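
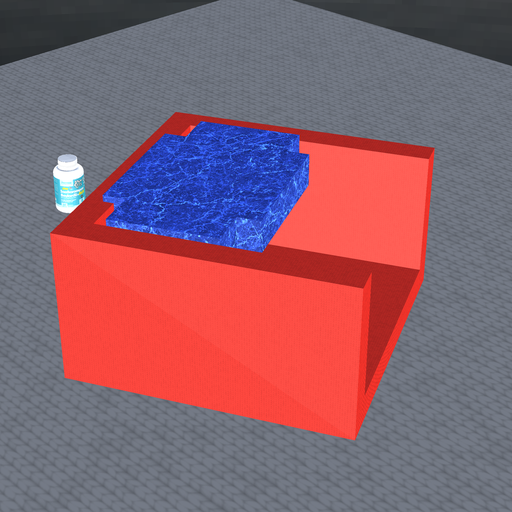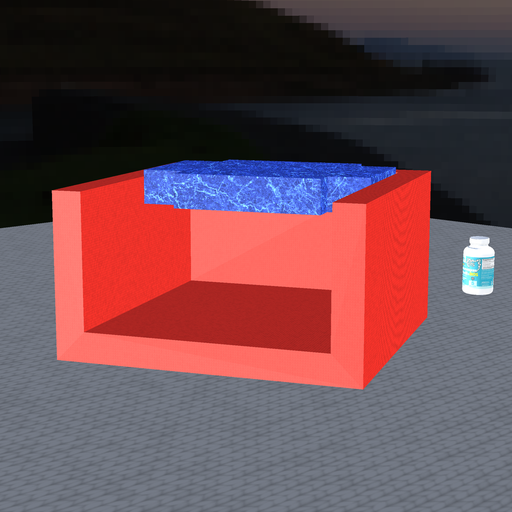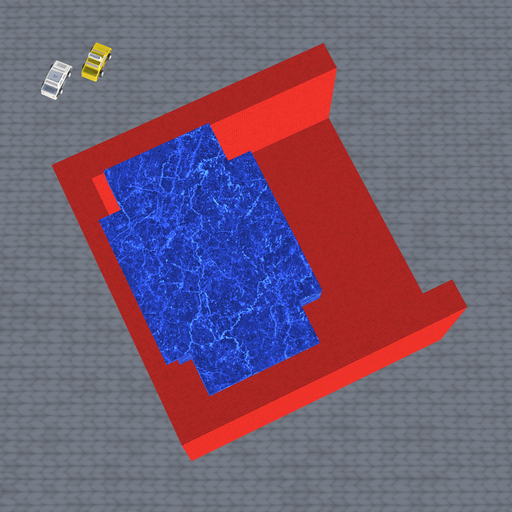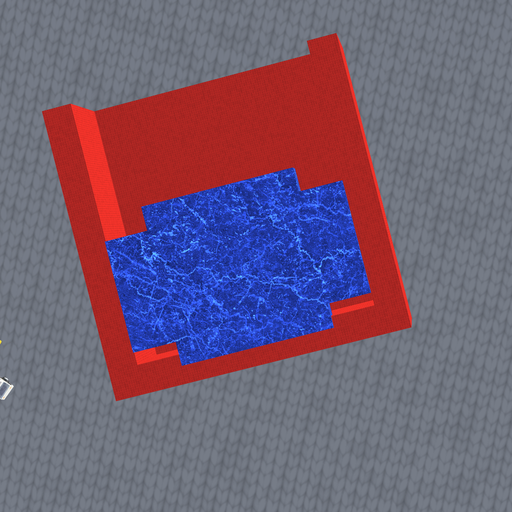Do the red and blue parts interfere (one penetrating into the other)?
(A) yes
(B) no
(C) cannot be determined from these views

(A) yes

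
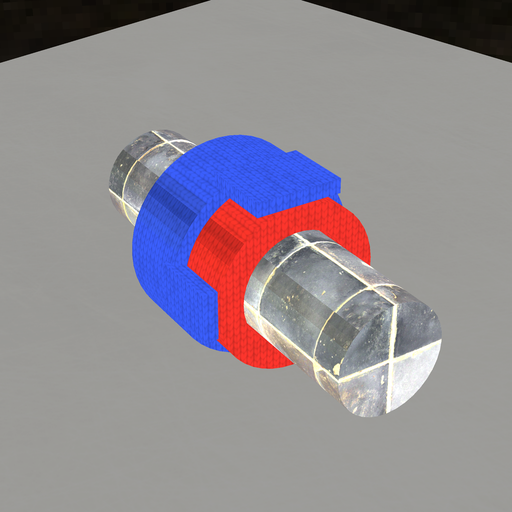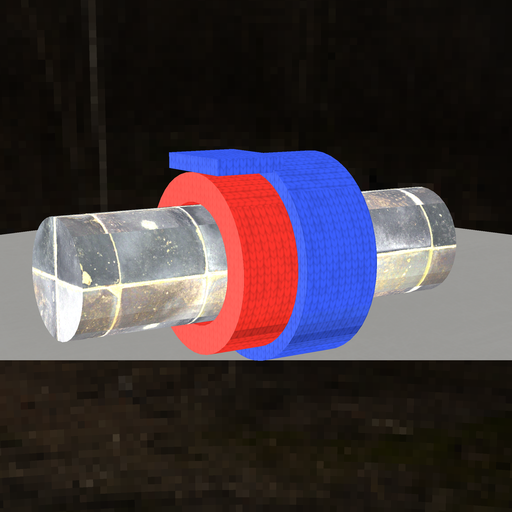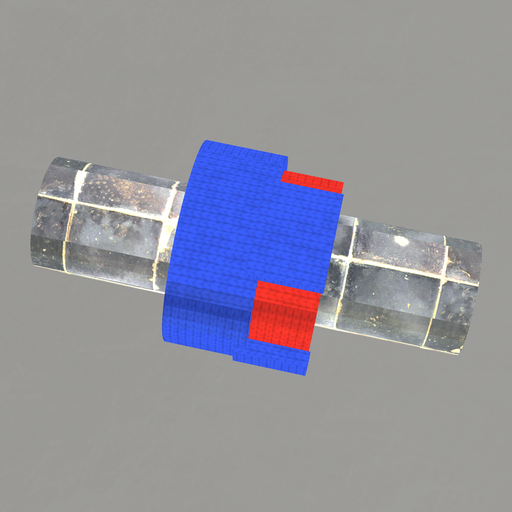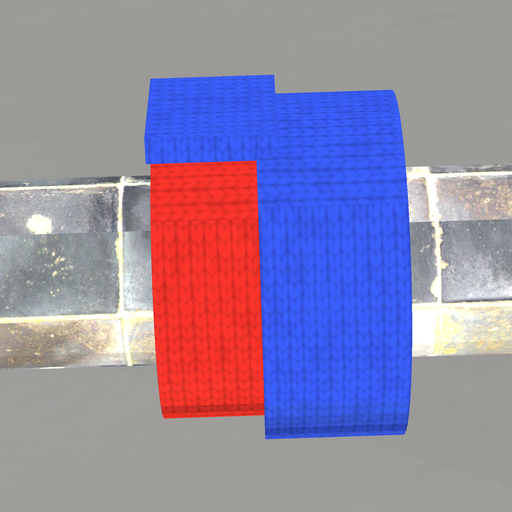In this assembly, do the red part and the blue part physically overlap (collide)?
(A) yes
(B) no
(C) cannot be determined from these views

(A) yes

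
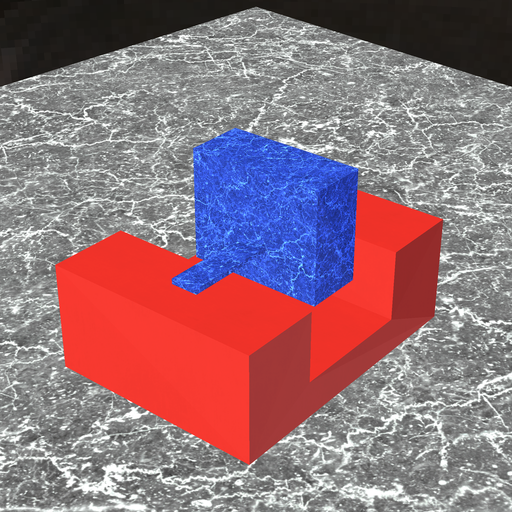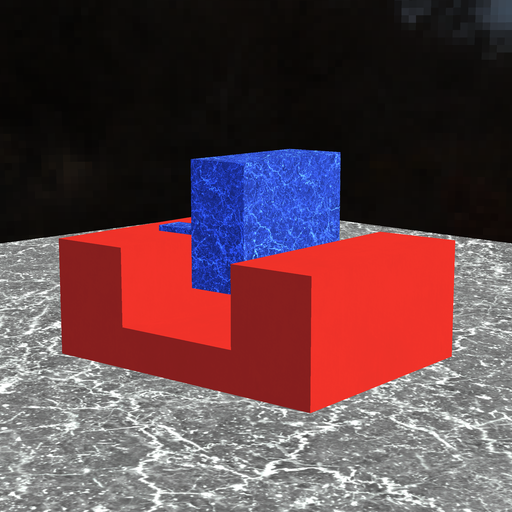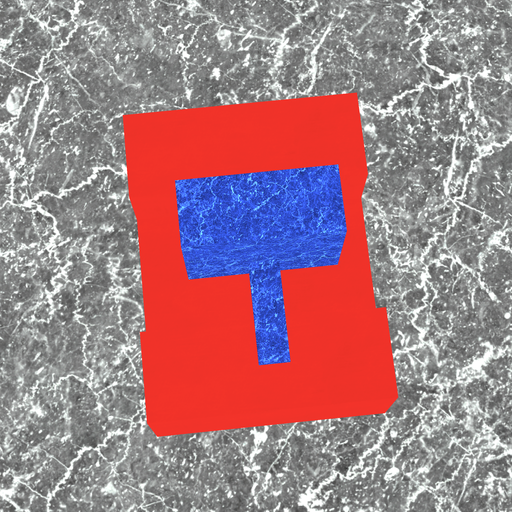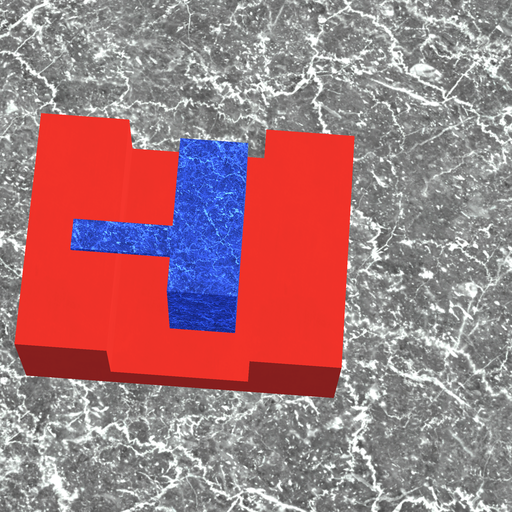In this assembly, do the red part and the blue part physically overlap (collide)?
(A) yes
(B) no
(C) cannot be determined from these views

(B) no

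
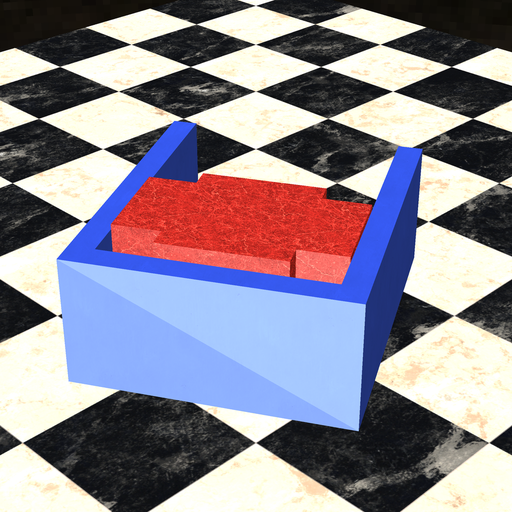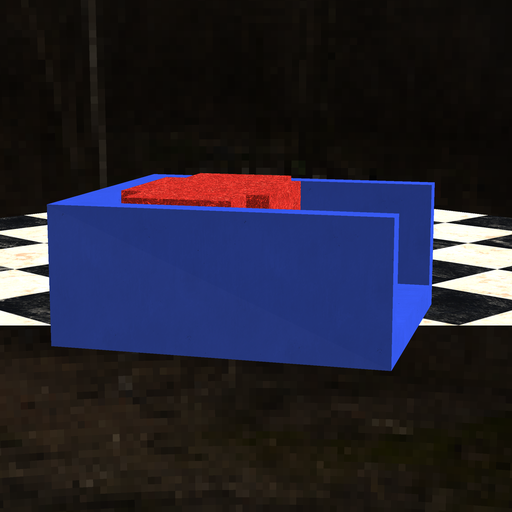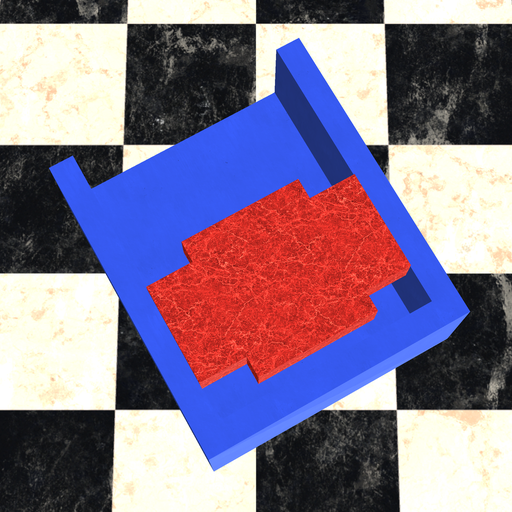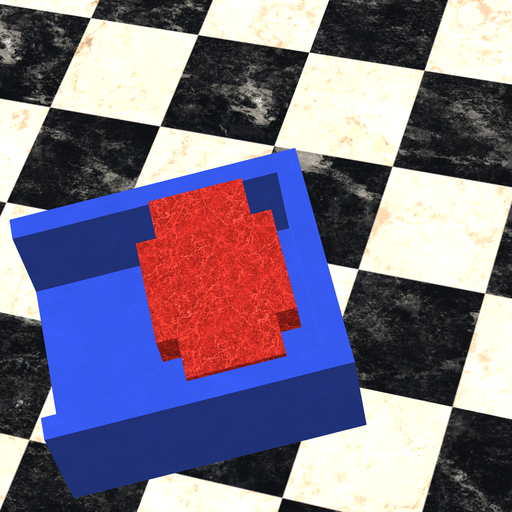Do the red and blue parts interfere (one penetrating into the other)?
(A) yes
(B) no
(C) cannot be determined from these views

(B) no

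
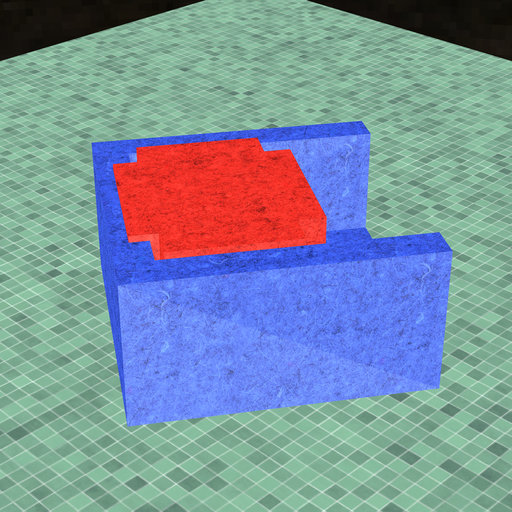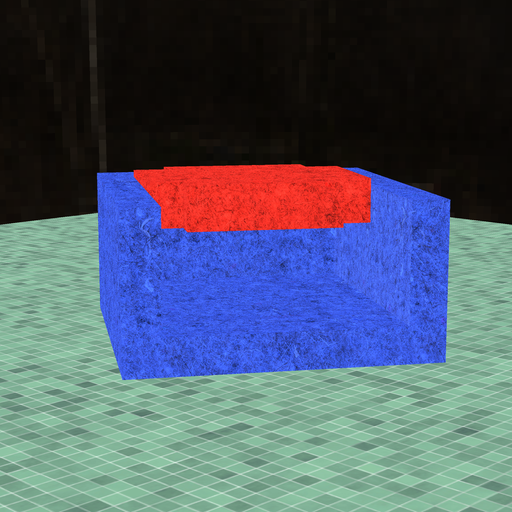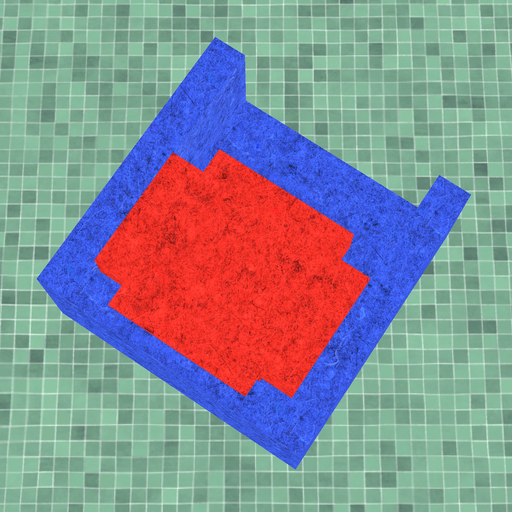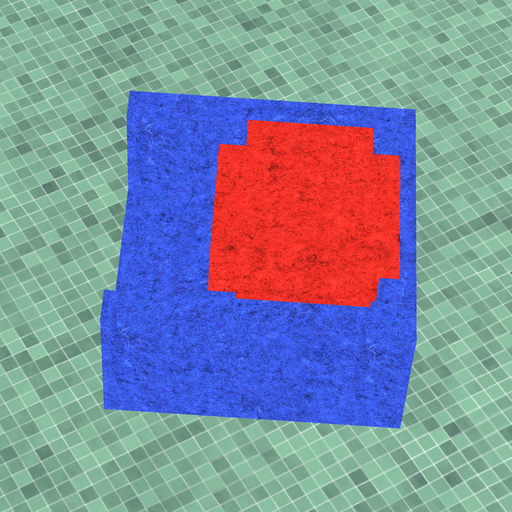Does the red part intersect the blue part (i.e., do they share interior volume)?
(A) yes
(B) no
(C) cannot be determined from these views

(A) yes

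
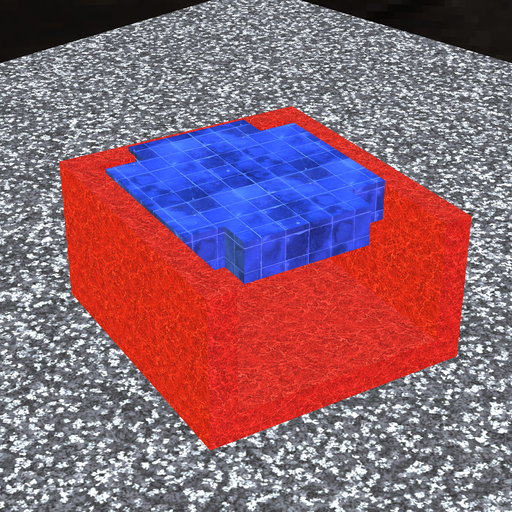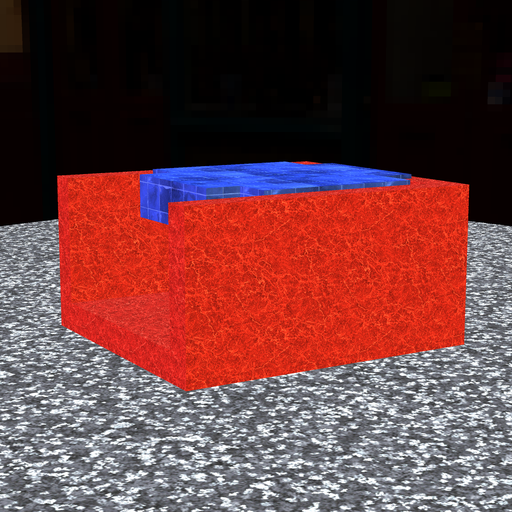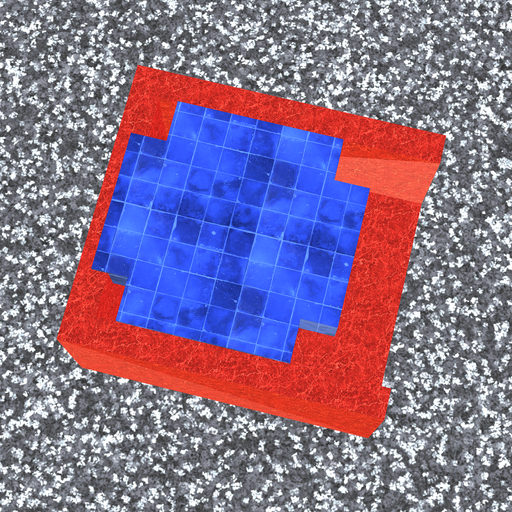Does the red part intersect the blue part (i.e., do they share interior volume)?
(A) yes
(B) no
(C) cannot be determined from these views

(A) yes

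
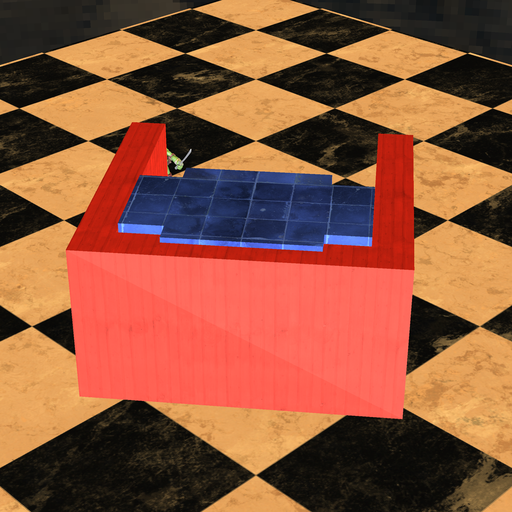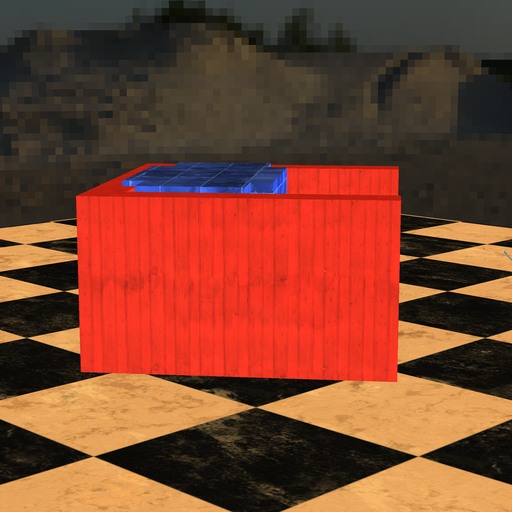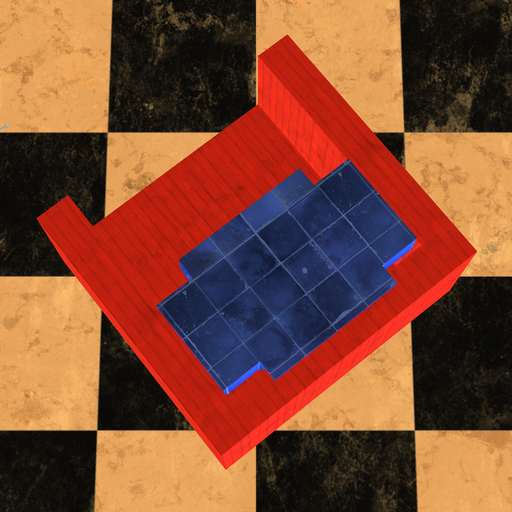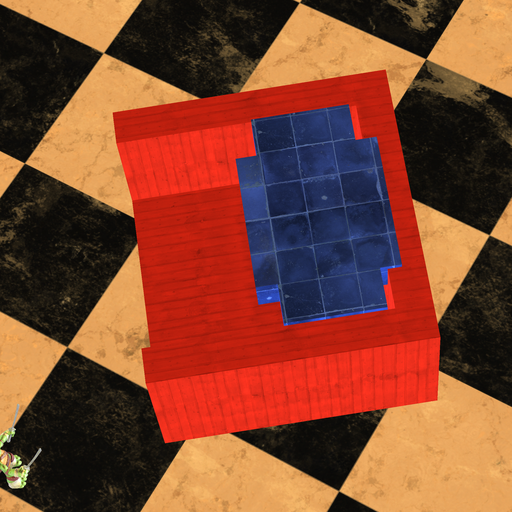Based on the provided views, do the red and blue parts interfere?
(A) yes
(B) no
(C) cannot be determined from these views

(A) yes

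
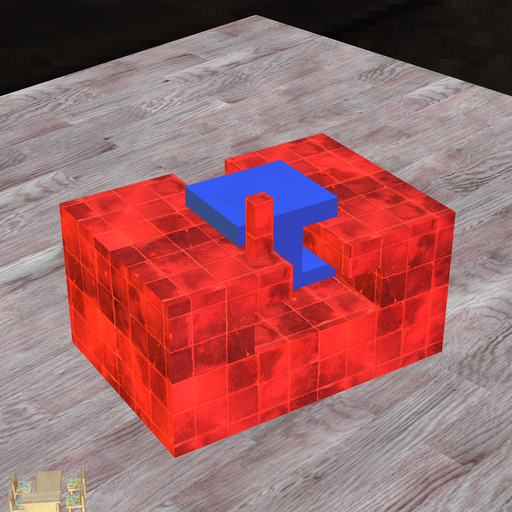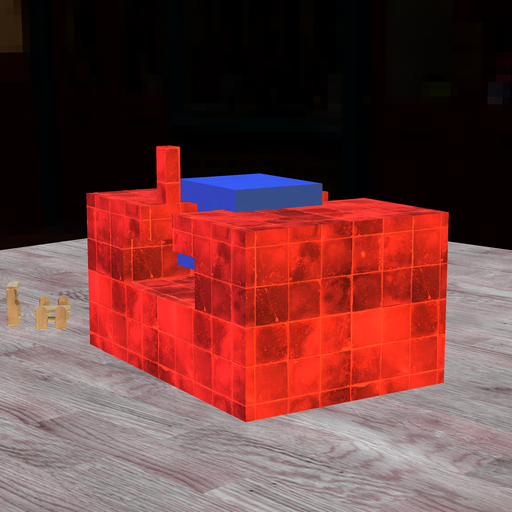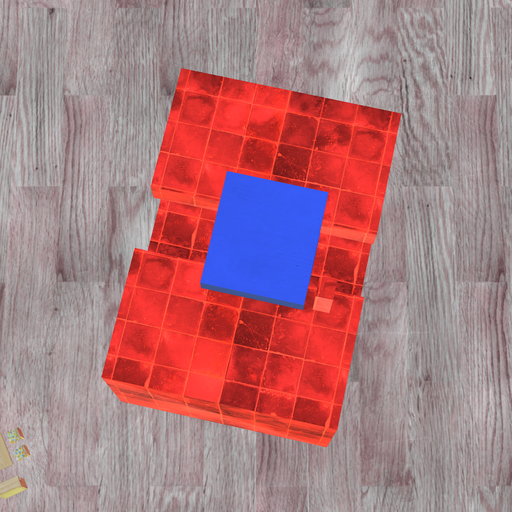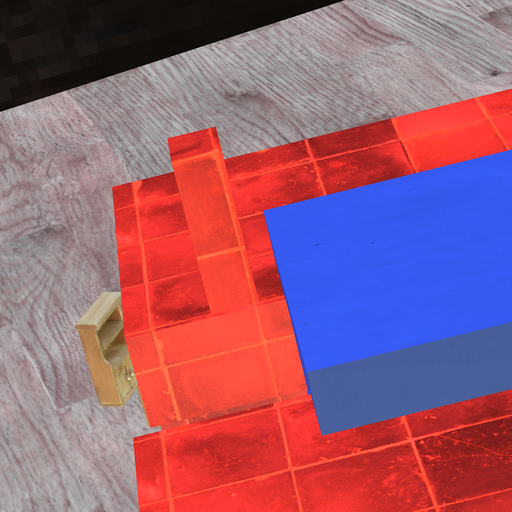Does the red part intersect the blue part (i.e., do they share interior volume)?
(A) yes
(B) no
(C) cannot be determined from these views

(B) no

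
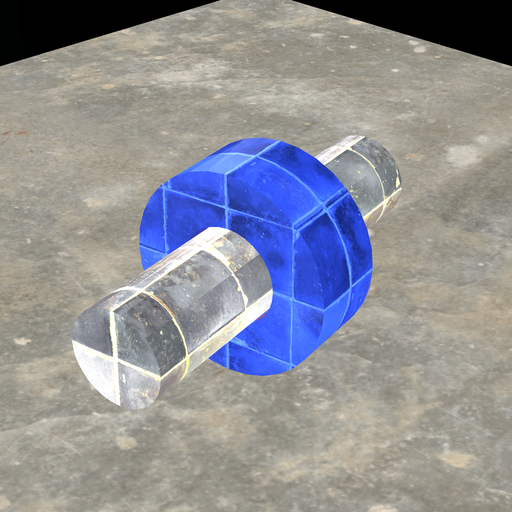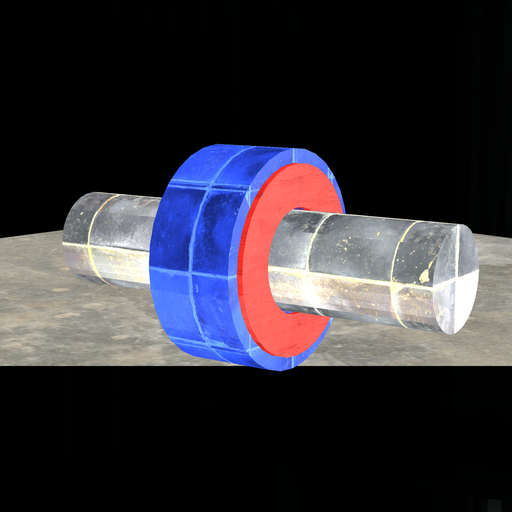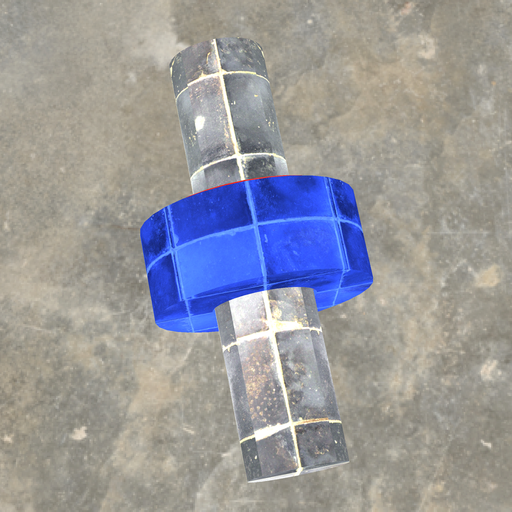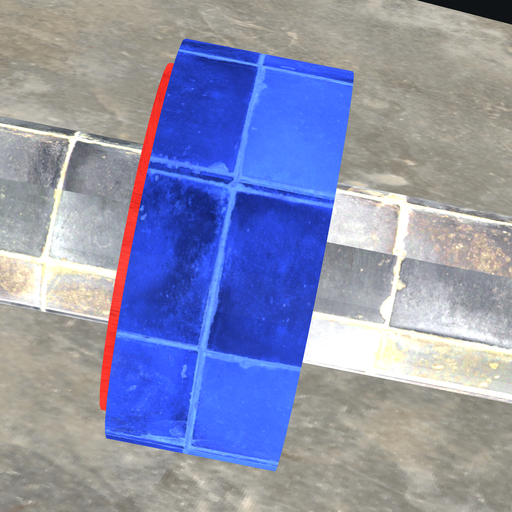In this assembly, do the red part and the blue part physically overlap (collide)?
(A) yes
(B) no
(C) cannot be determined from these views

(A) yes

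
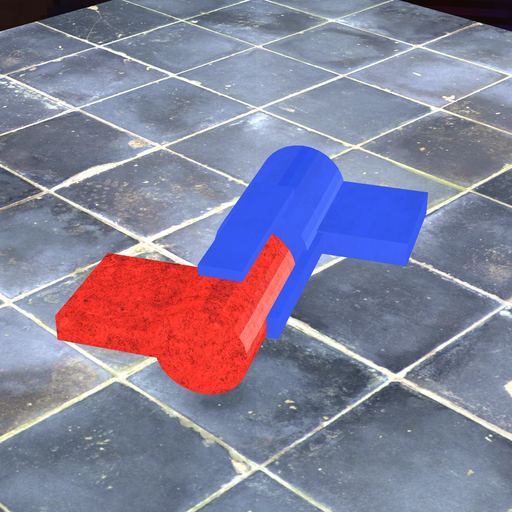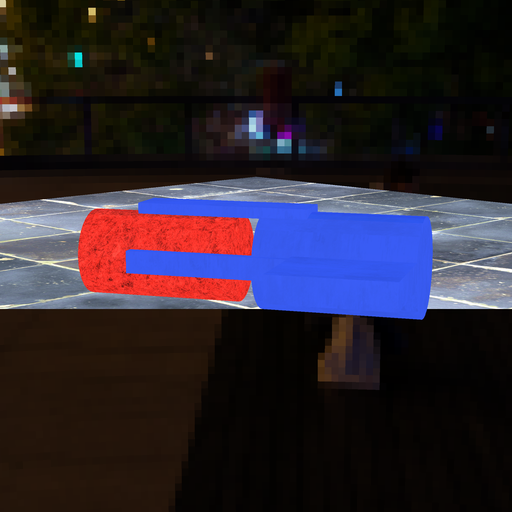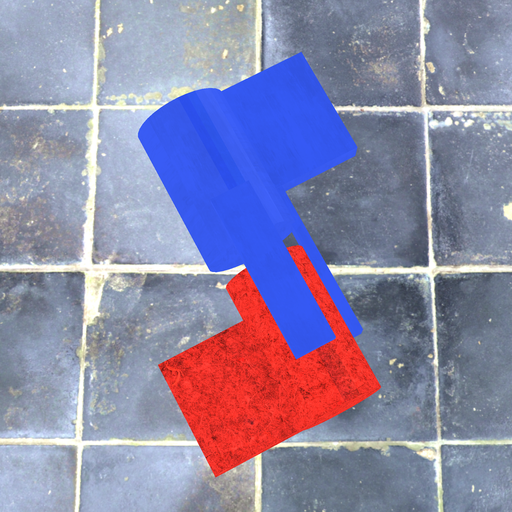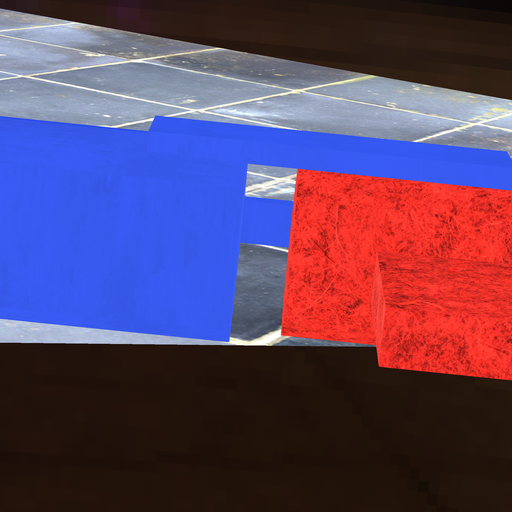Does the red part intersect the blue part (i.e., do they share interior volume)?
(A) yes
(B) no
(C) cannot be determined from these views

(B) no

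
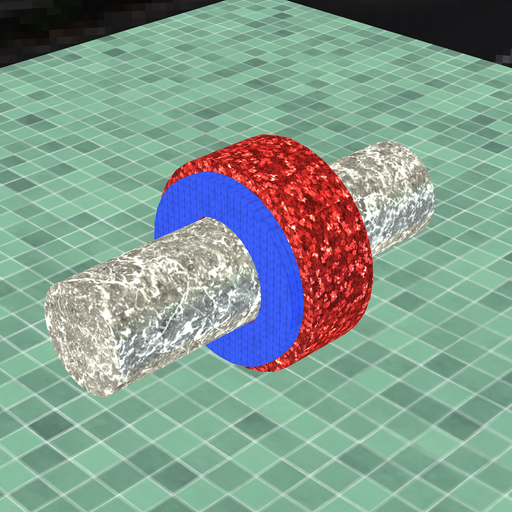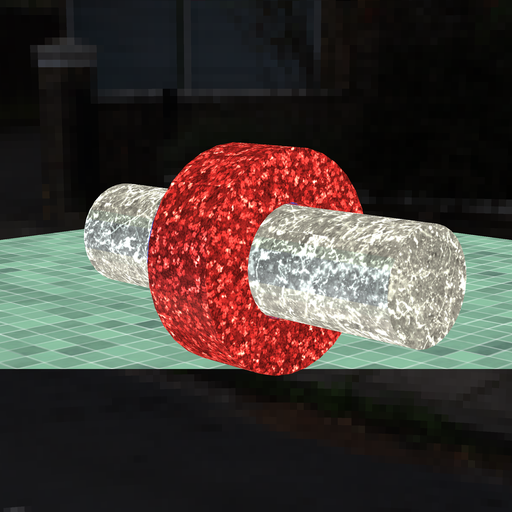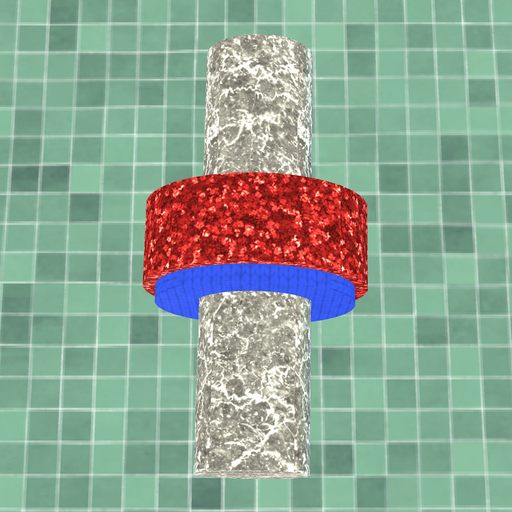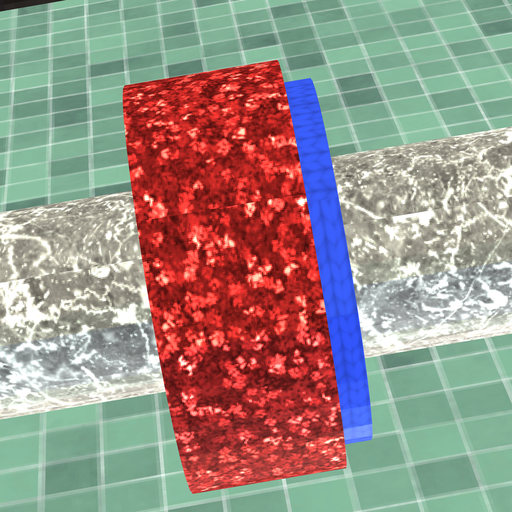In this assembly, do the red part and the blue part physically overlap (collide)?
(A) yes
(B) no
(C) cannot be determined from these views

(A) yes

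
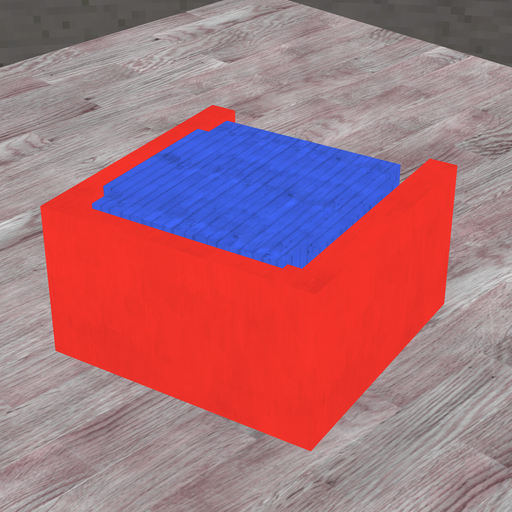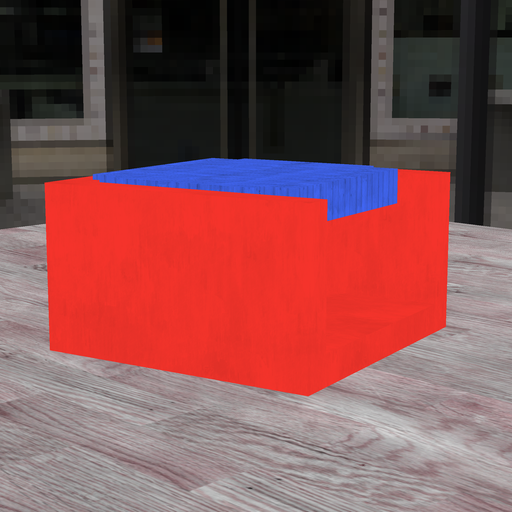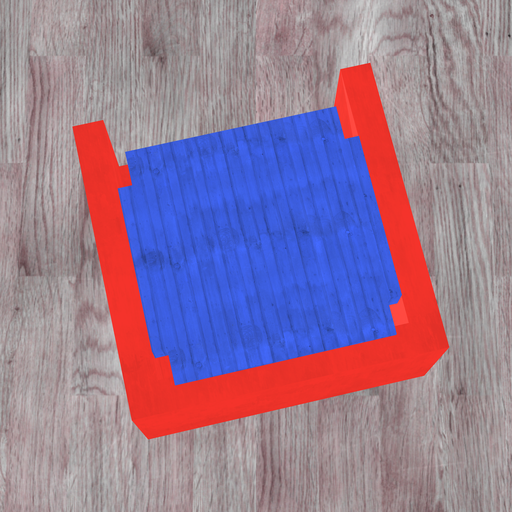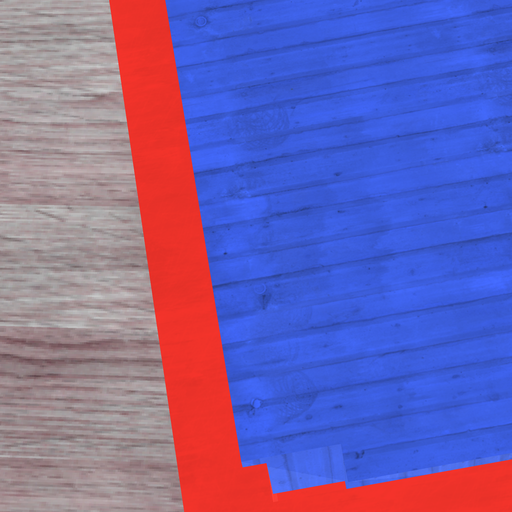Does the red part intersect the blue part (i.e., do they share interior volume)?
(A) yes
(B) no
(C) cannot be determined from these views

(A) yes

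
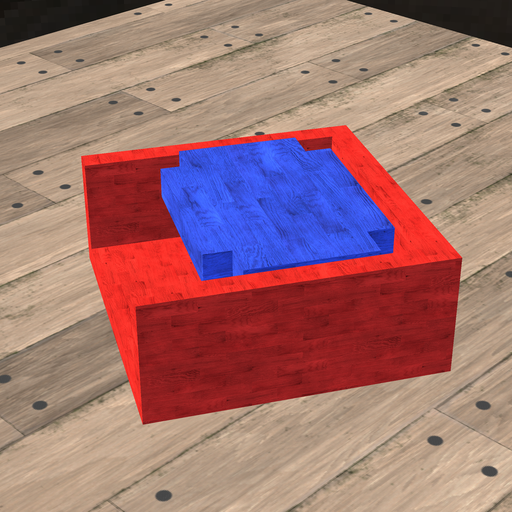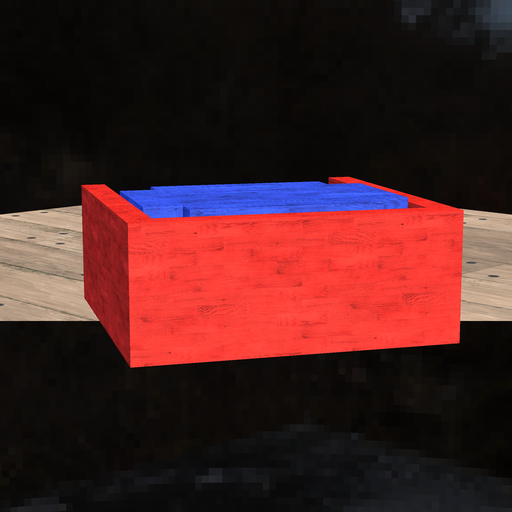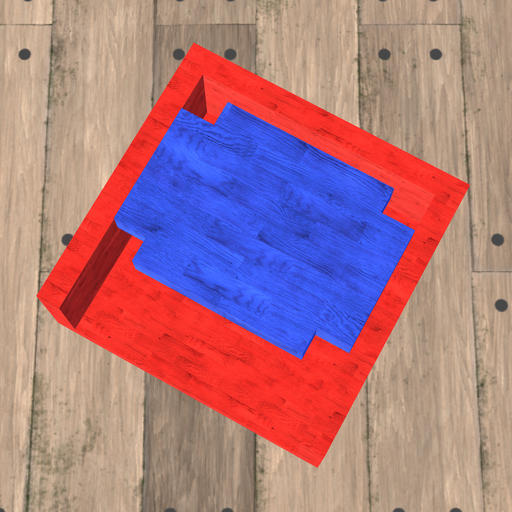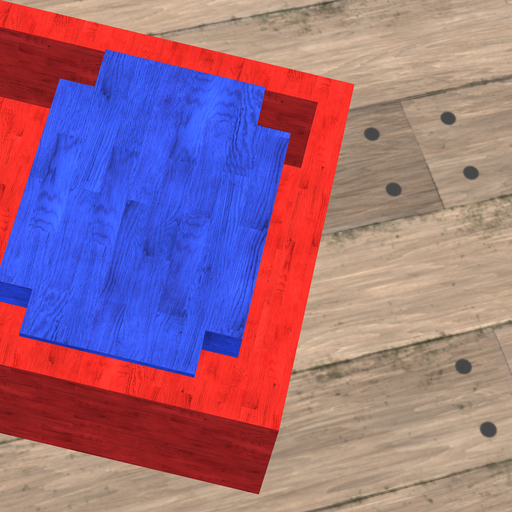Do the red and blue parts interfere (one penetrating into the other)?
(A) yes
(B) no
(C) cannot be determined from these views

(B) no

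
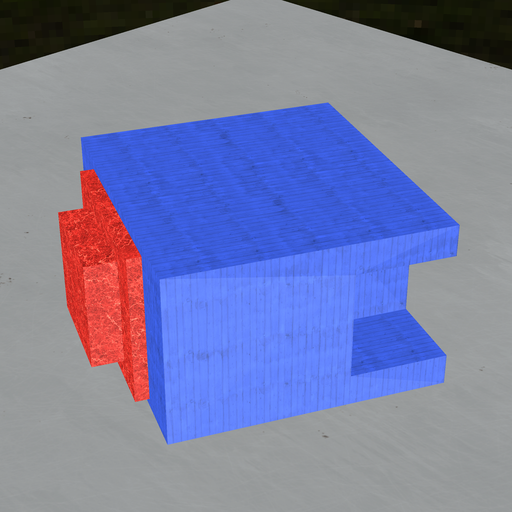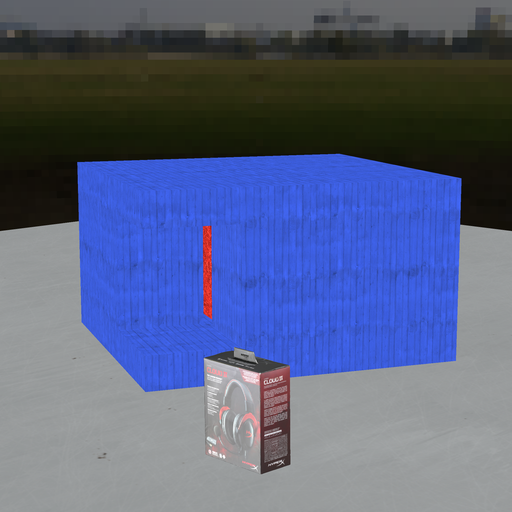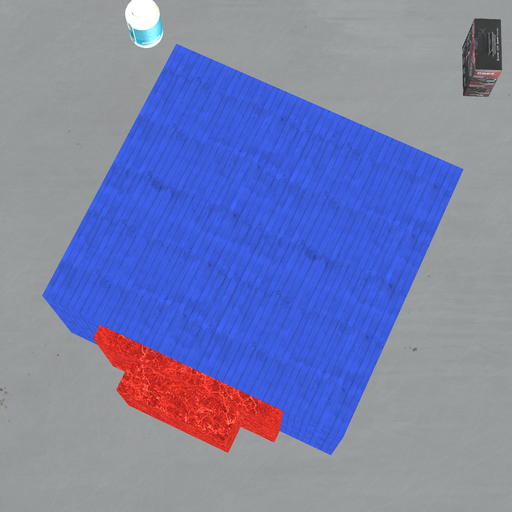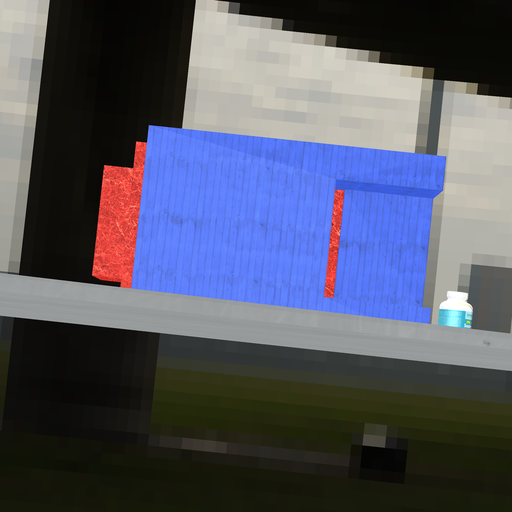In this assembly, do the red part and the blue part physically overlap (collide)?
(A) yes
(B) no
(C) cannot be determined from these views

(A) yes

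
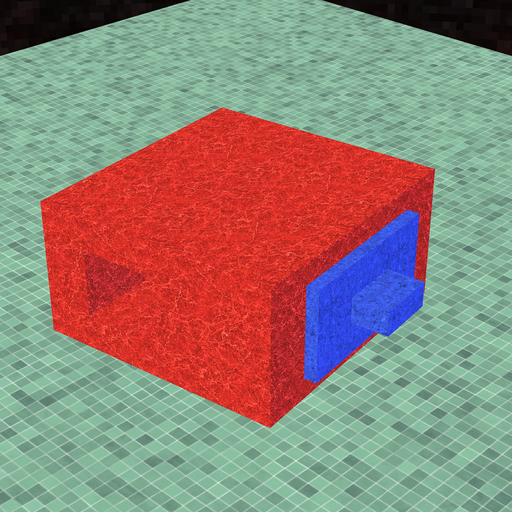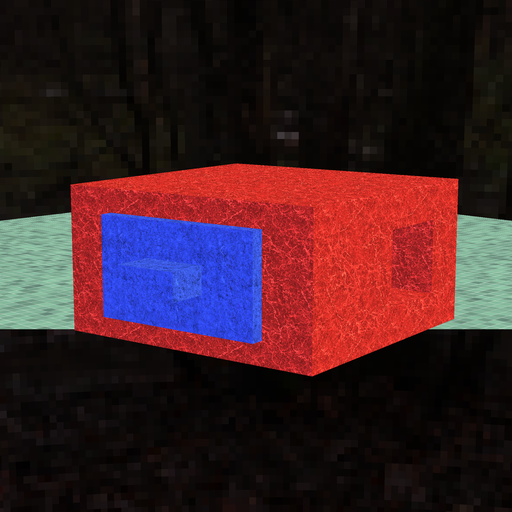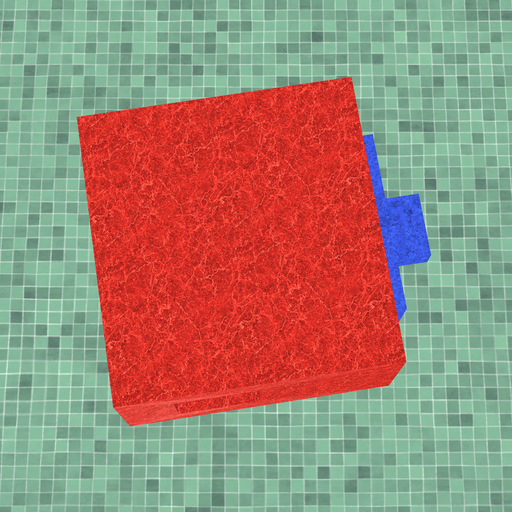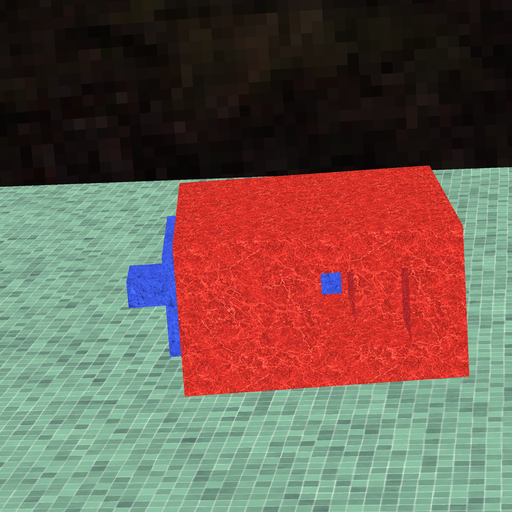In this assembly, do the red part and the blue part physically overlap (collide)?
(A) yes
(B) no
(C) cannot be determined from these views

(B) no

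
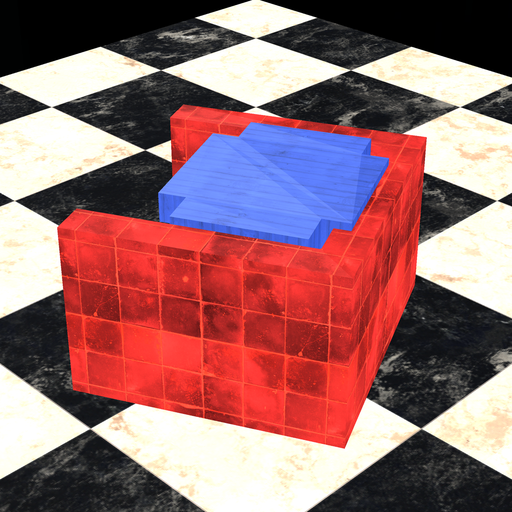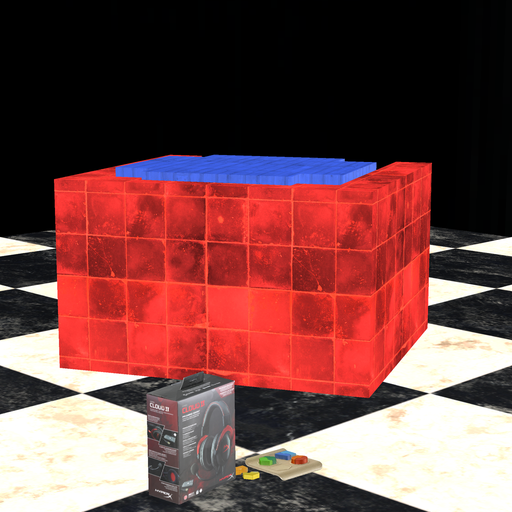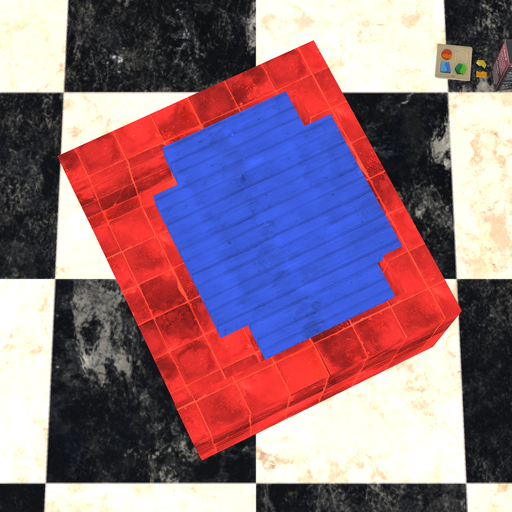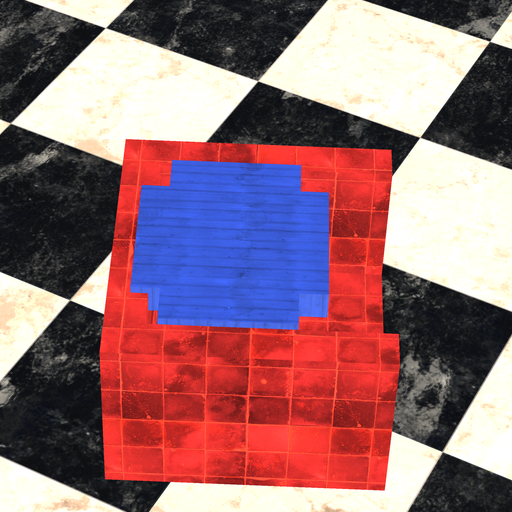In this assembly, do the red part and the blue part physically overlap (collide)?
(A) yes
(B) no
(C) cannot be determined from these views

(A) yes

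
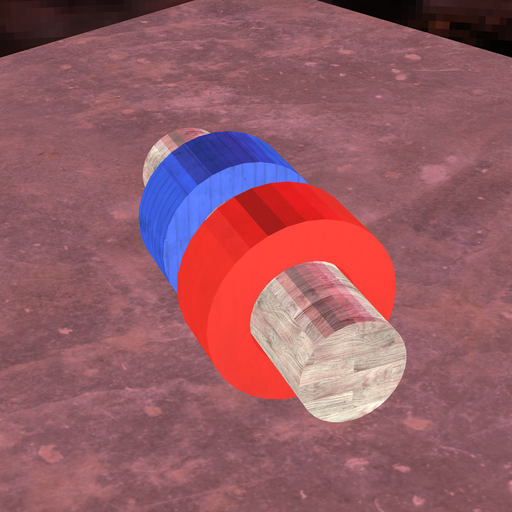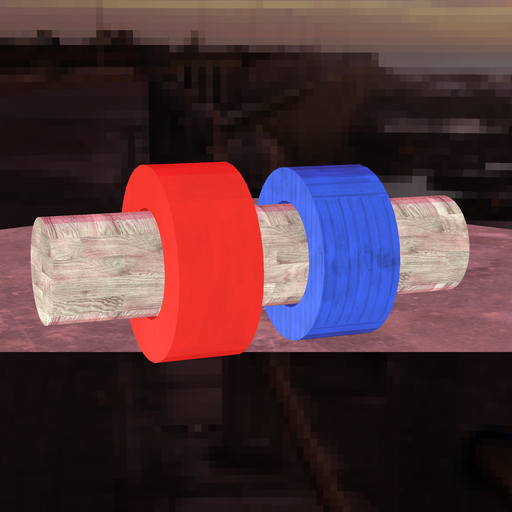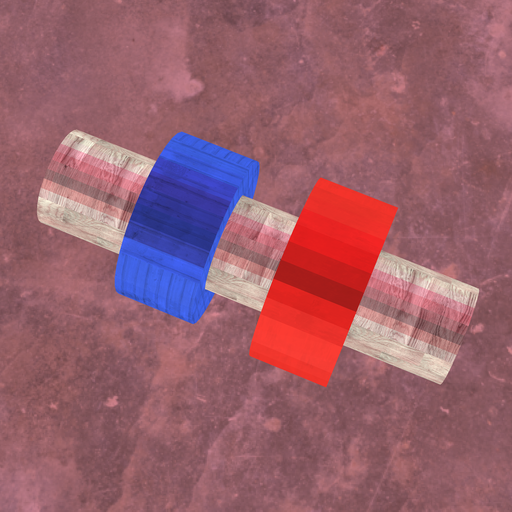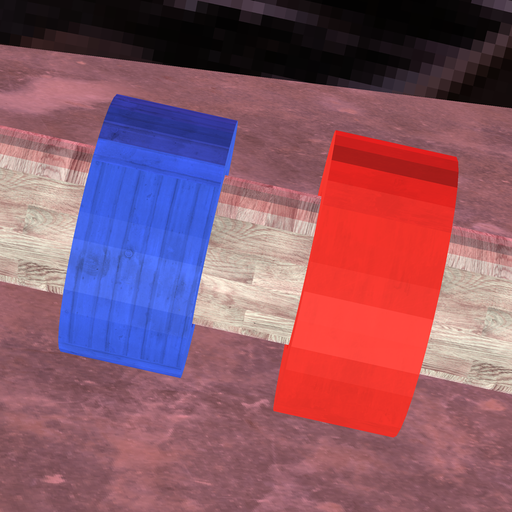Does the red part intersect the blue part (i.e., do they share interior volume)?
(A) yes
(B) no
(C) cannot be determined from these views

(B) no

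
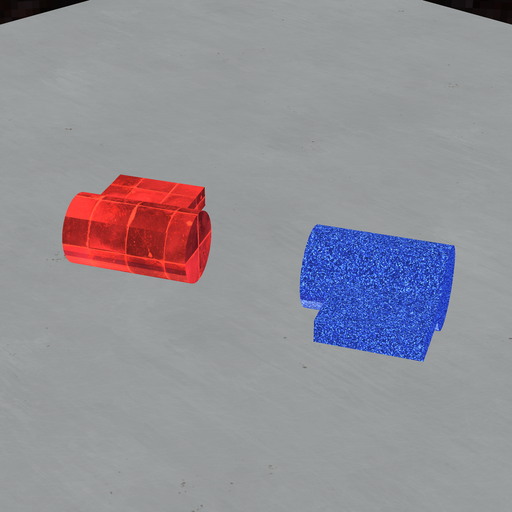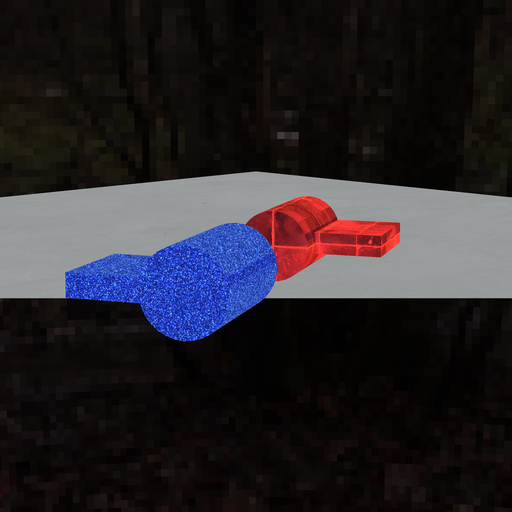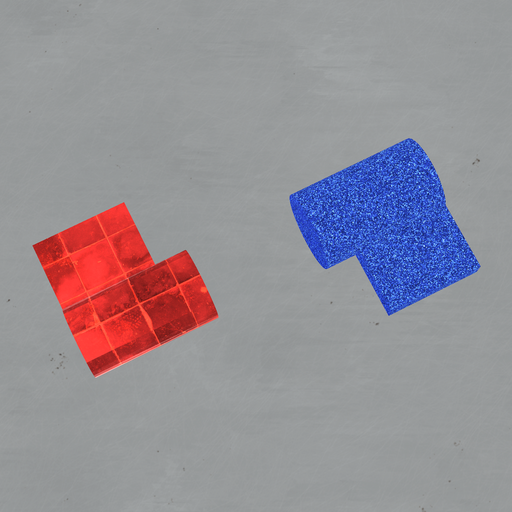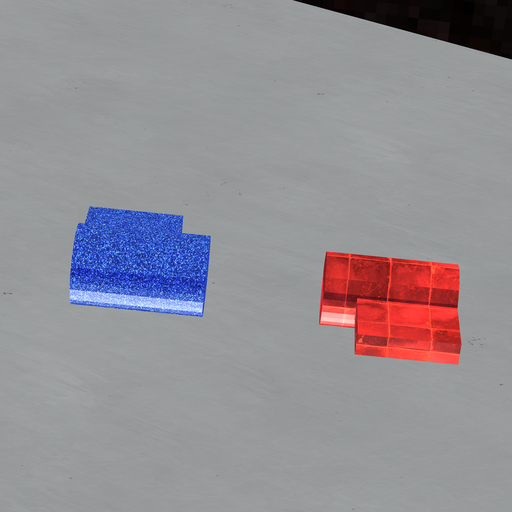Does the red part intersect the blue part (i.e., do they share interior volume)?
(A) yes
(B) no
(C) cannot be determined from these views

(B) no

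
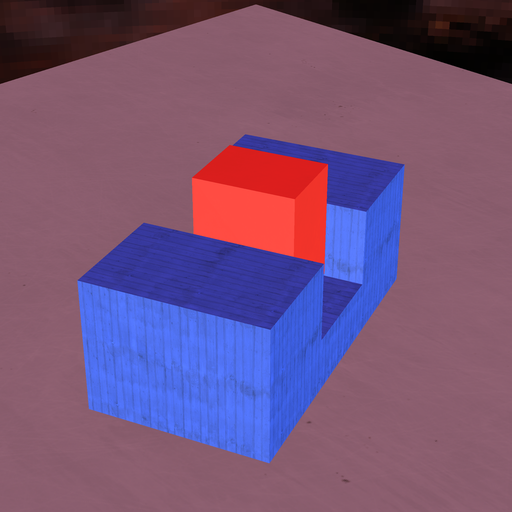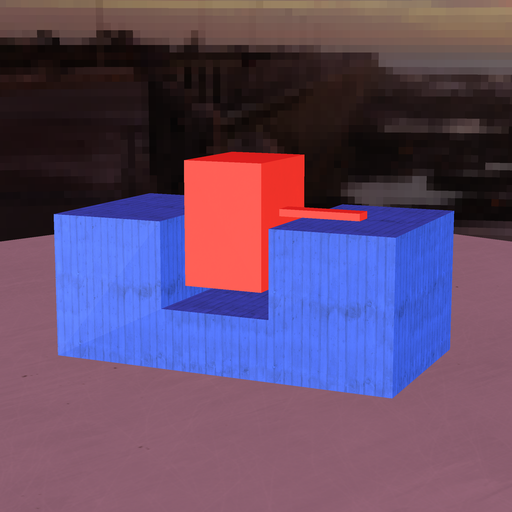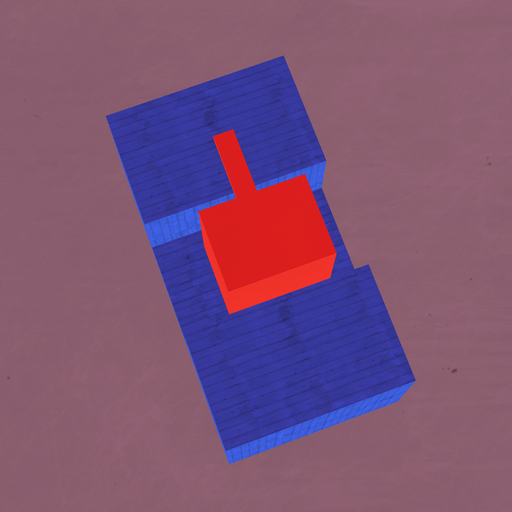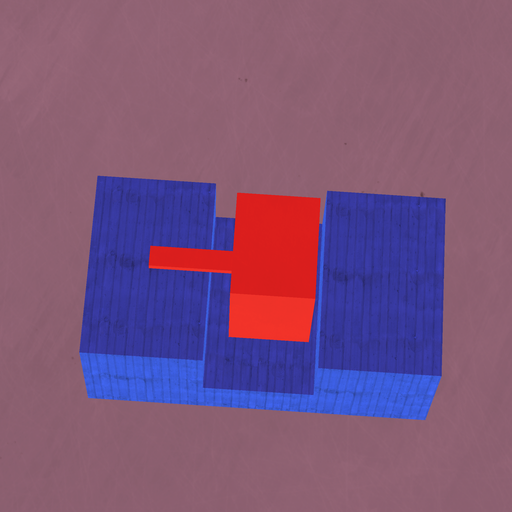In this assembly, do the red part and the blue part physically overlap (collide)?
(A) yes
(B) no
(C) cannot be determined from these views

(B) no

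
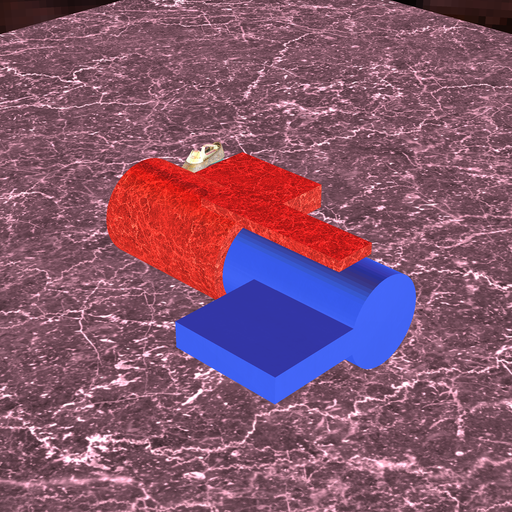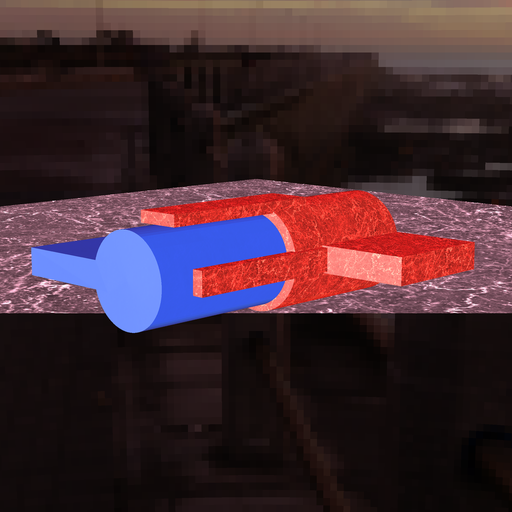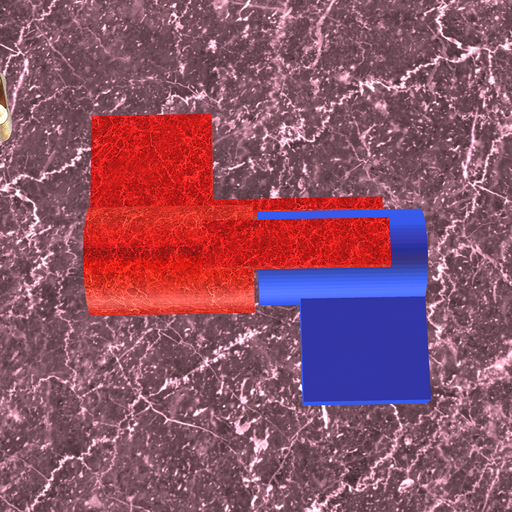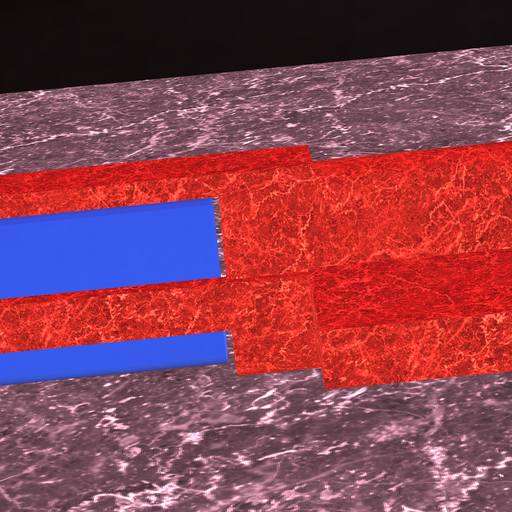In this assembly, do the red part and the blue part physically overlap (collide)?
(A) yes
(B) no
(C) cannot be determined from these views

(B) no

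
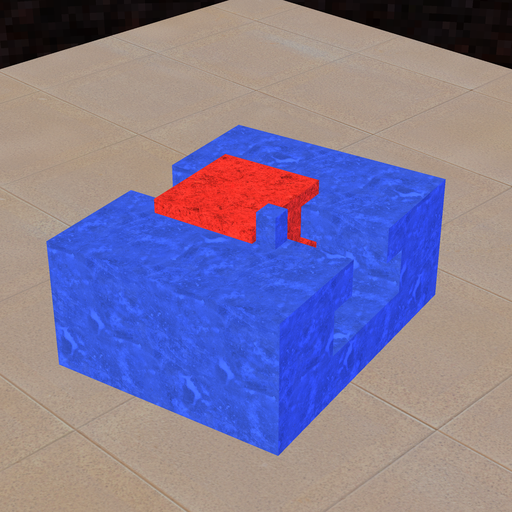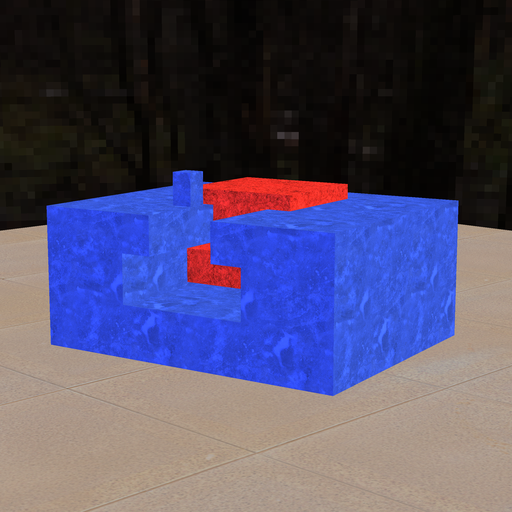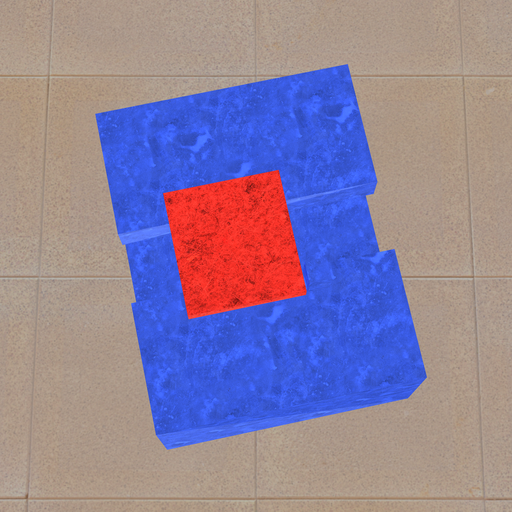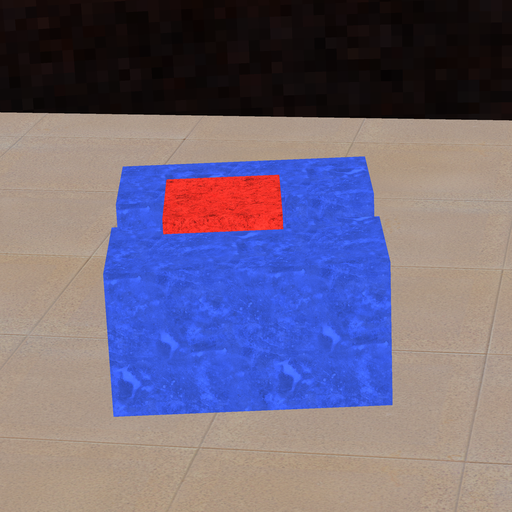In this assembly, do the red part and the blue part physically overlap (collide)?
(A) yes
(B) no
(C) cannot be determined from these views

(B) no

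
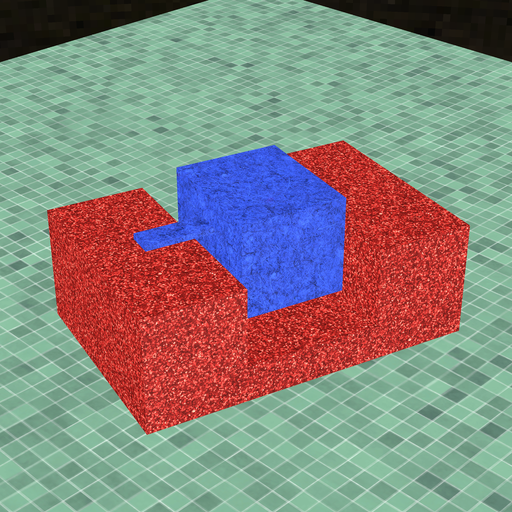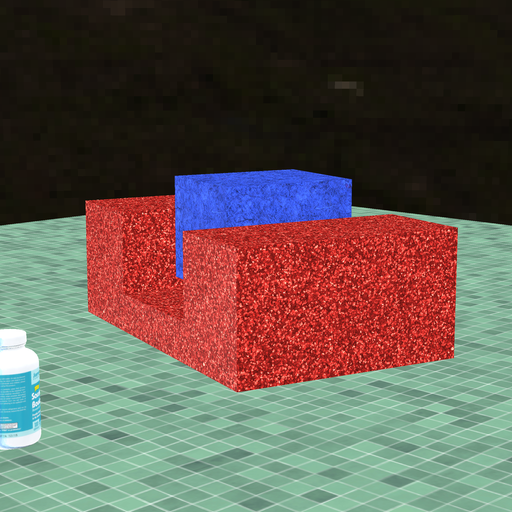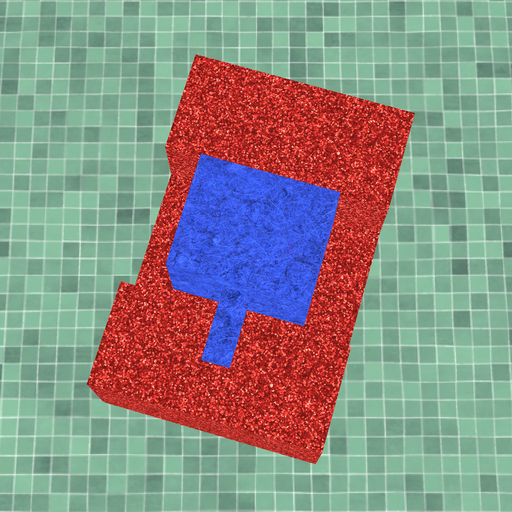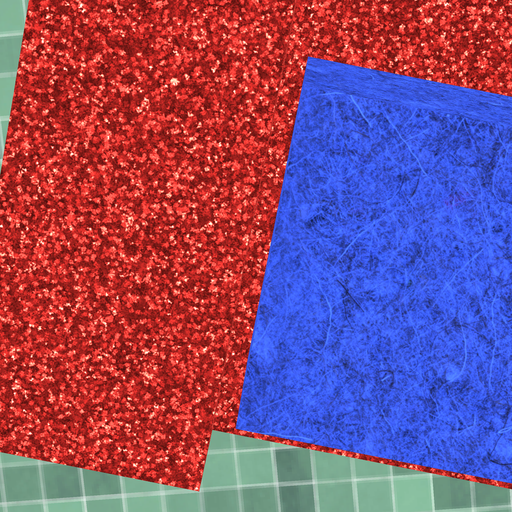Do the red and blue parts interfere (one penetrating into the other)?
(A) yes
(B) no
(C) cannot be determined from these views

(B) no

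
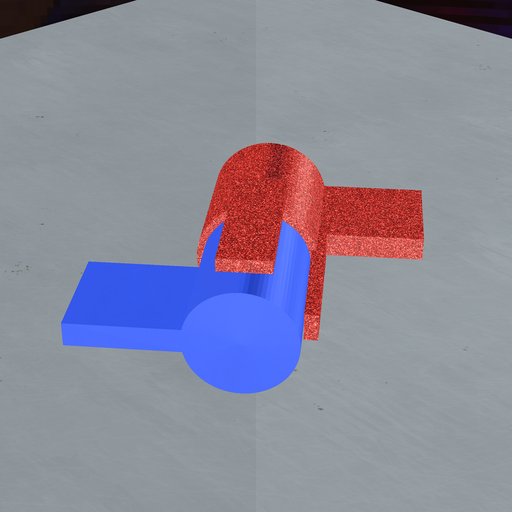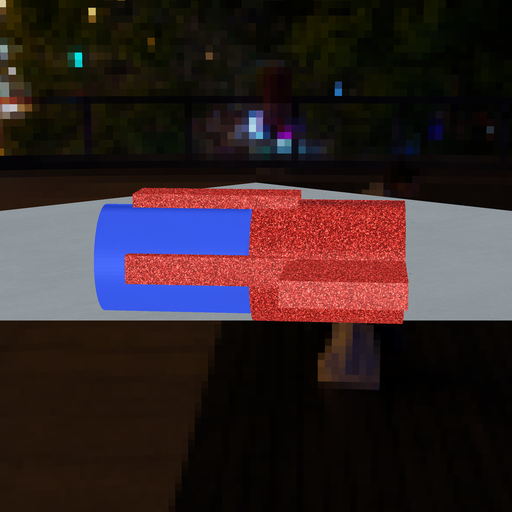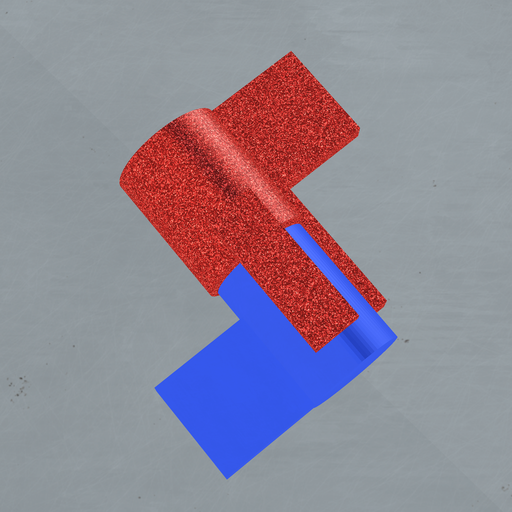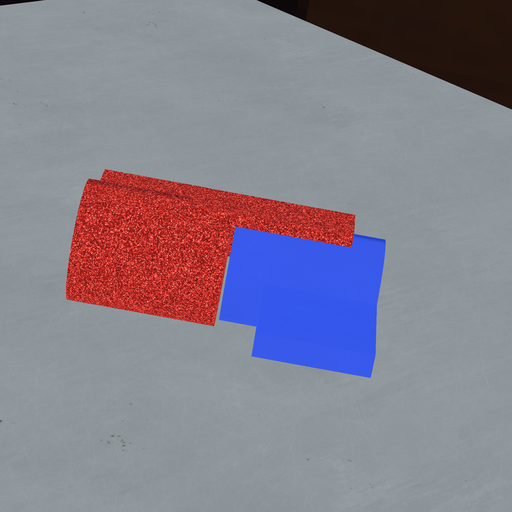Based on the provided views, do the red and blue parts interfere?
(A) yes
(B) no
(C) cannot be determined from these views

(B) no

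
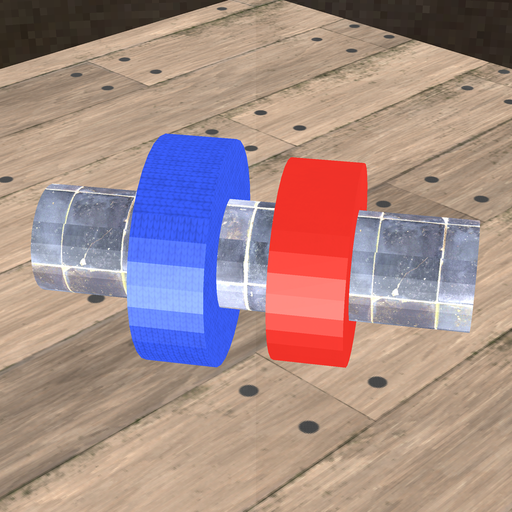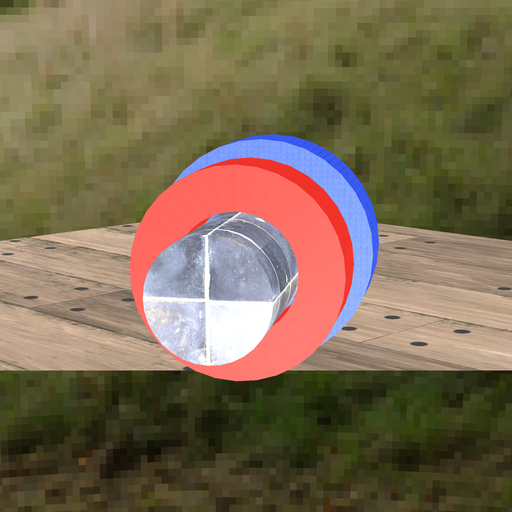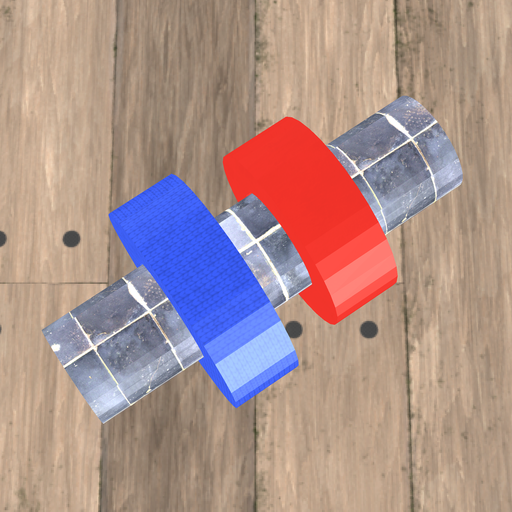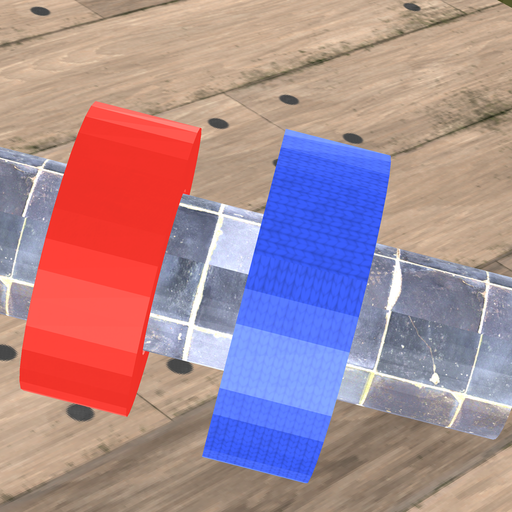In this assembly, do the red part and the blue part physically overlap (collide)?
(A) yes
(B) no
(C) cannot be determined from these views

(B) no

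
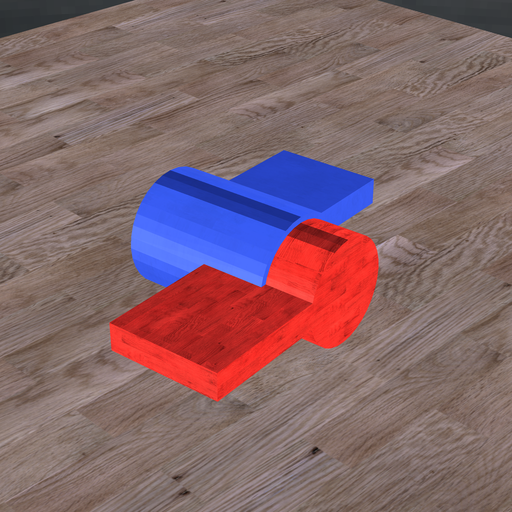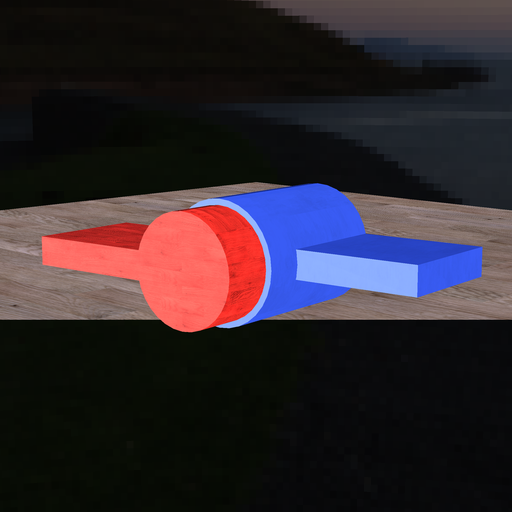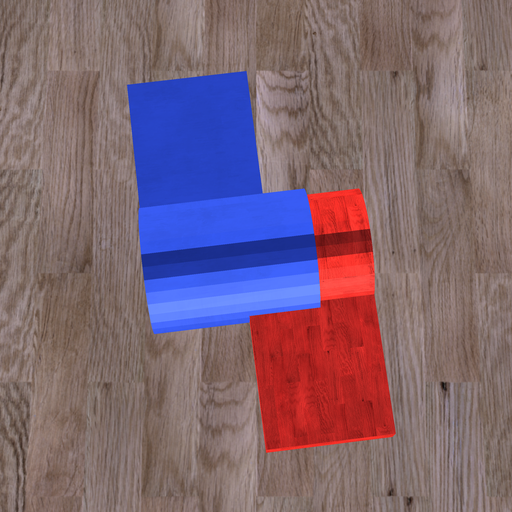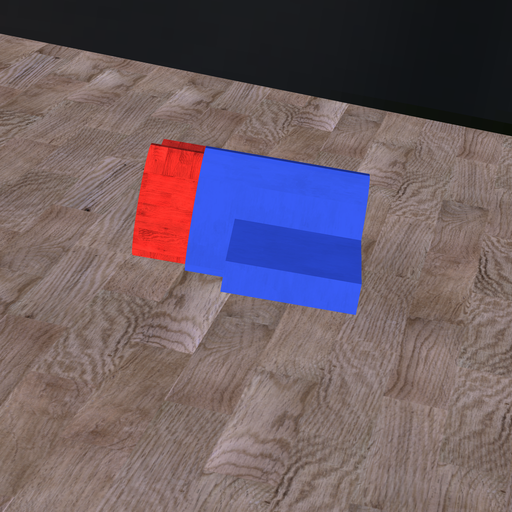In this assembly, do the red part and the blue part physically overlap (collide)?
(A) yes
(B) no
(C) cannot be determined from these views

(A) yes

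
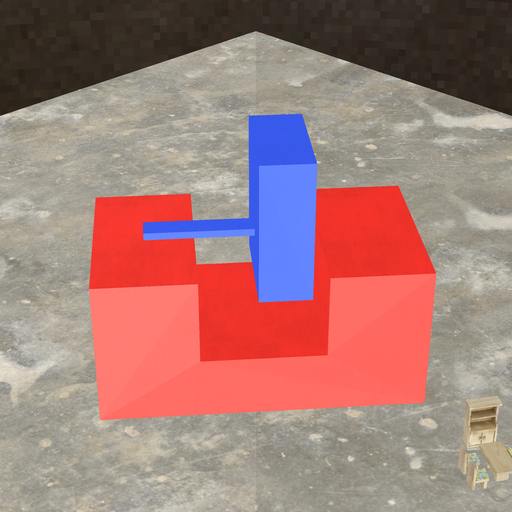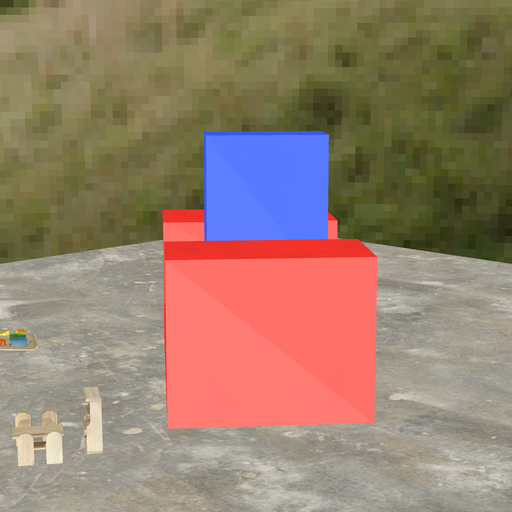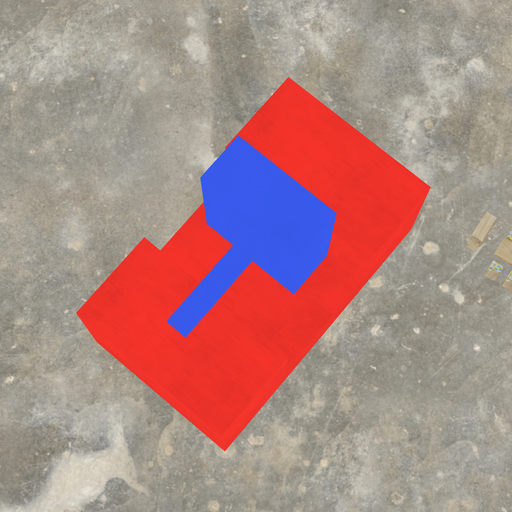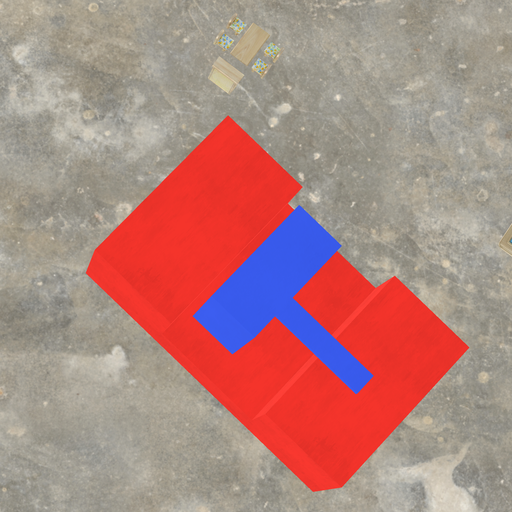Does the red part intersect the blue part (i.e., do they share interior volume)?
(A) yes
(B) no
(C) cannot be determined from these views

(B) no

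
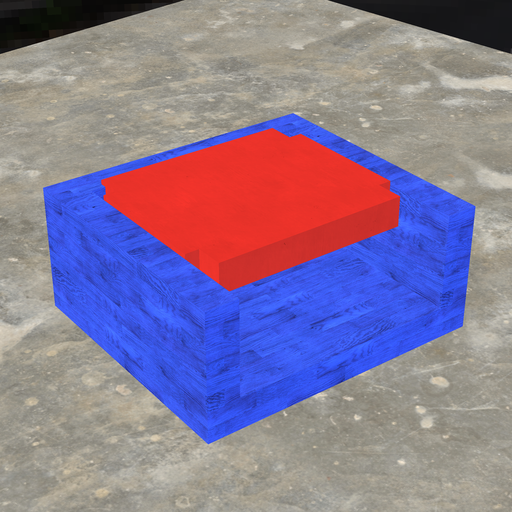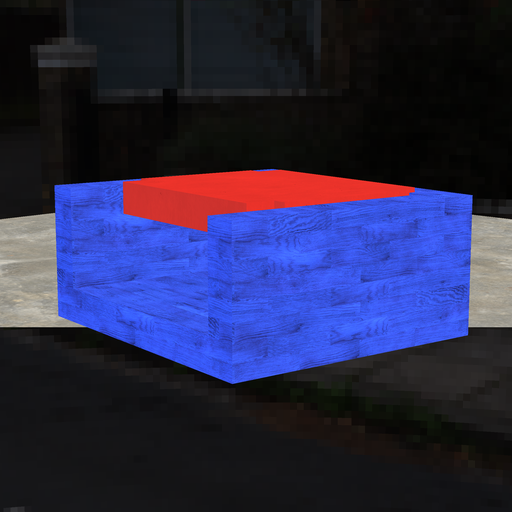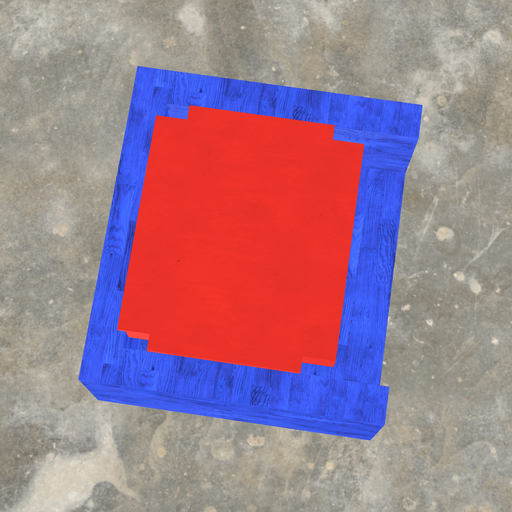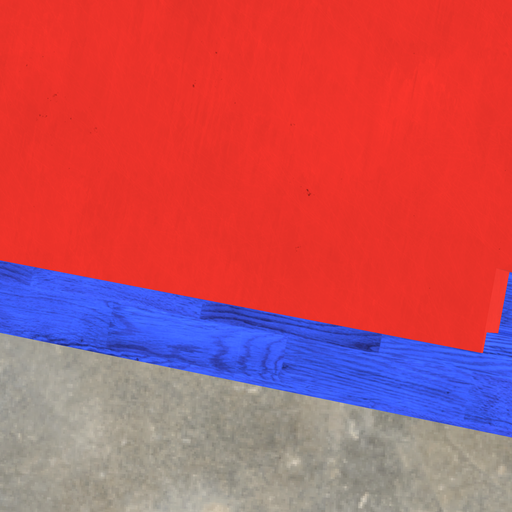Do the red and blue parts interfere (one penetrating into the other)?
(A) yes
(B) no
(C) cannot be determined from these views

(A) yes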